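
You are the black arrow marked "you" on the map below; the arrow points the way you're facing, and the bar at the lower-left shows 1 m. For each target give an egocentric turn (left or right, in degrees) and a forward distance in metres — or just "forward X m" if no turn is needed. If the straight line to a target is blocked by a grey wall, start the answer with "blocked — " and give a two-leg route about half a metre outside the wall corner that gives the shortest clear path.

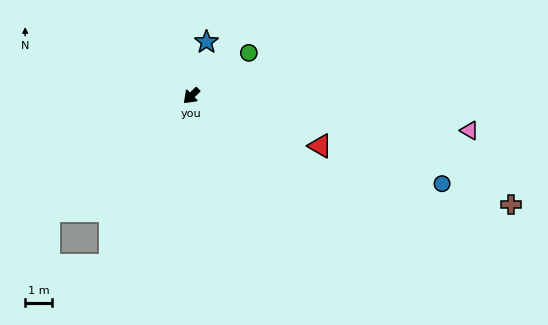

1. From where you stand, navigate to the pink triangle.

turn left 129°, forward 10.4 m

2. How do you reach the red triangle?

turn left 115°, forward 5.1 m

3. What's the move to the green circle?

turn left 173°, forward 2.7 m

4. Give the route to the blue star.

turn right 150°, forward 2.1 m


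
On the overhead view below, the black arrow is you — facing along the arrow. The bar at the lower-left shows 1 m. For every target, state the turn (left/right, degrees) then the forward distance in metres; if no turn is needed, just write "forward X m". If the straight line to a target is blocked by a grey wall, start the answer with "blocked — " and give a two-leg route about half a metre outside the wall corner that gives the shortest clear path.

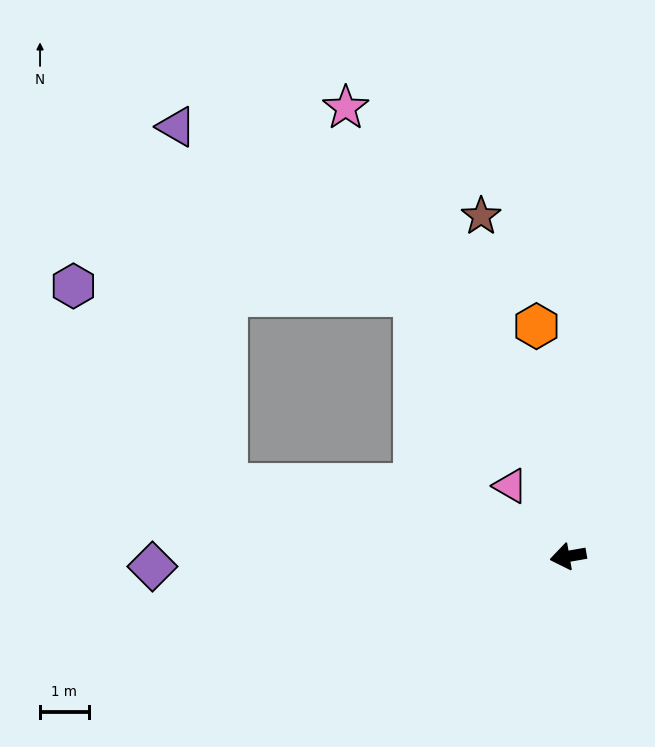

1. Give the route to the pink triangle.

turn right 61°, forward 1.9 m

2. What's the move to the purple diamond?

turn right 9°, forward 8.5 m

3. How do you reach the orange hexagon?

turn right 92°, forward 4.8 m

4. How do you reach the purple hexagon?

blocked — turn right 22°, forward 7.2 m, then turn right 40°, forward 5.2 m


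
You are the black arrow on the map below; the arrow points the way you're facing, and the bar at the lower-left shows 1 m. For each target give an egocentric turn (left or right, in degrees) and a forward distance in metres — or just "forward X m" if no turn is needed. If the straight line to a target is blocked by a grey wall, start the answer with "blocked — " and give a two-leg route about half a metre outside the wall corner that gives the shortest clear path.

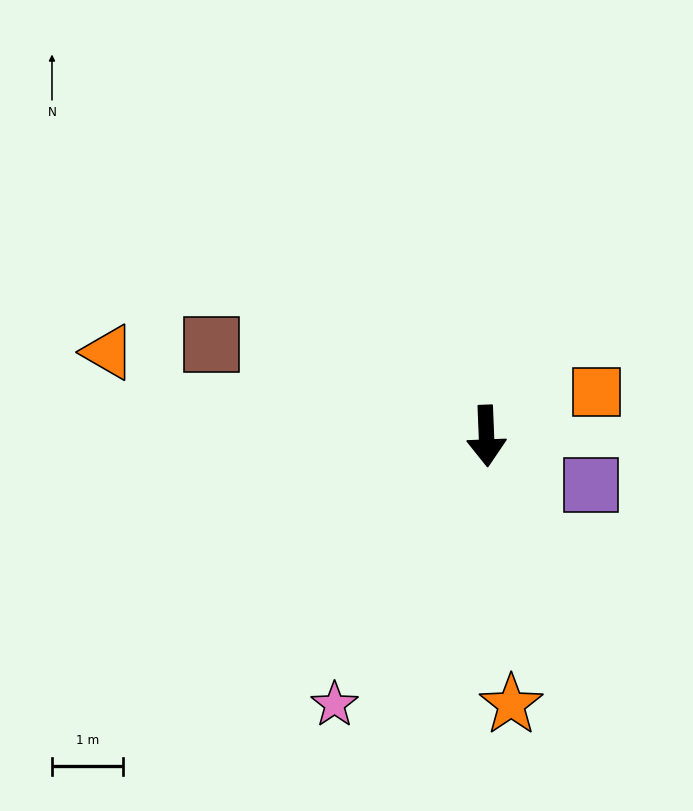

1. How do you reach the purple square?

turn left 62°, forward 1.6 m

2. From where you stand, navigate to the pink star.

turn right 32°, forward 4.4 m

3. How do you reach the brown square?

turn right 111°, forward 4.1 m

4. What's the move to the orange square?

turn left 109°, forward 1.7 m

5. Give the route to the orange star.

turn left 3°, forward 3.8 m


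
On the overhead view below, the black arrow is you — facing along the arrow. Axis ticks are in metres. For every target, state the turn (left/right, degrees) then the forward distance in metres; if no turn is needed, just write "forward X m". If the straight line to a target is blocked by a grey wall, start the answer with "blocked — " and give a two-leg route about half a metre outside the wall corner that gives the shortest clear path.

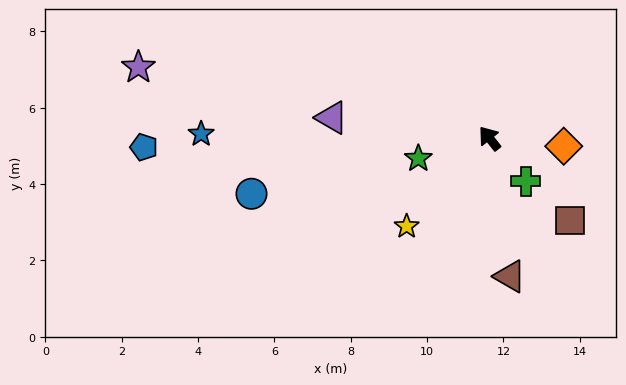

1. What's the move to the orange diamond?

turn right 135°, forward 2.0 m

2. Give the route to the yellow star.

turn left 98°, forward 3.2 m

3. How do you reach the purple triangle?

turn left 44°, forward 4.2 m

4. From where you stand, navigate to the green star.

turn left 67°, forward 1.9 m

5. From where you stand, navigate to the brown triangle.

turn left 150°, forward 3.7 m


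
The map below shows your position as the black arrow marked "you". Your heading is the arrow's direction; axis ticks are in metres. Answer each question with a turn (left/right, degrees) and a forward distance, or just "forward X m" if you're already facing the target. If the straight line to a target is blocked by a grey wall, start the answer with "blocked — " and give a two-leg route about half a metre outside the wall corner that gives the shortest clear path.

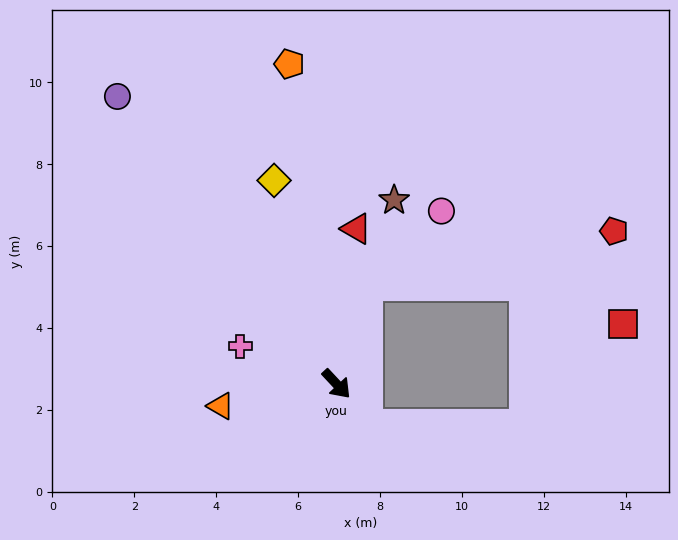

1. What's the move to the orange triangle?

turn right 122°, forward 2.9 m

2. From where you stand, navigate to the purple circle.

turn left 174°, forward 8.8 m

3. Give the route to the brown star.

turn left 120°, forward 4.7 m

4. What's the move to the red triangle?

turn left 130°, forward 3.8 m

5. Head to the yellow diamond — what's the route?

turn left 154°, forward 5.2 m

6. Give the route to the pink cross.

turn right 154°, forward 2.5 m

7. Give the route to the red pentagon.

blocked — turn left 121°, forward 2.6 m, then turn right 62°, forward 6.2 m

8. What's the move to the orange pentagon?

turn left 145°, forward 7.9 m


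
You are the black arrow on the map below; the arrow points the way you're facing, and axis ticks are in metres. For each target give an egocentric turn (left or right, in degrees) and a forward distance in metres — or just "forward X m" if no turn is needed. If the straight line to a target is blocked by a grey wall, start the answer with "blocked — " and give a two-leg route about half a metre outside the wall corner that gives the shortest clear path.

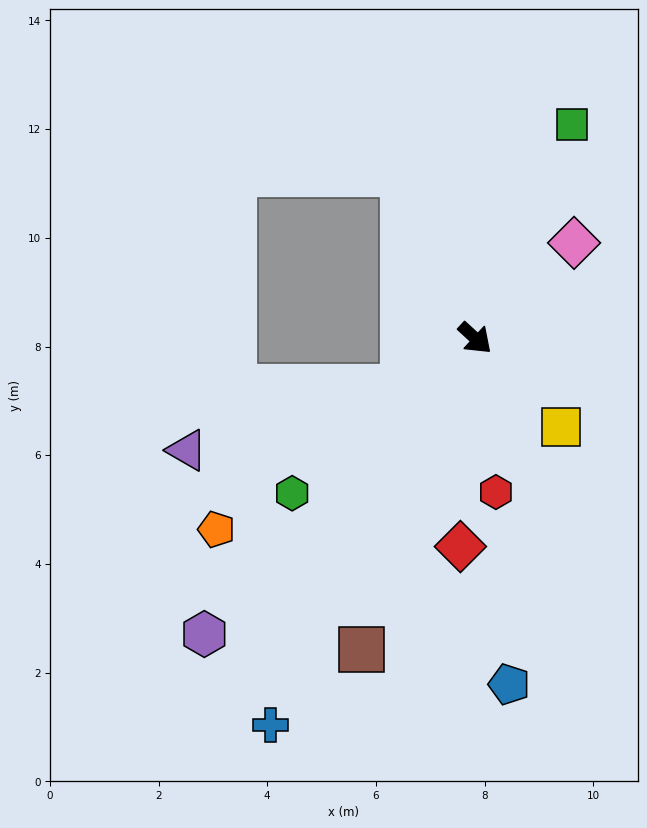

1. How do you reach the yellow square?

turn right 3°, forward 2.3 m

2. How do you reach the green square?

turn left 108°, forward 4.3 m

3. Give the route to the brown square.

turn right 67°, forward 6.1 m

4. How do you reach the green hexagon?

turn right 97°, forward 4.4 m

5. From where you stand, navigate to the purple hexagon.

turn right 90°, forward 7.4 m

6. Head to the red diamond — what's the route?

turn right 52°, forward 3.8 m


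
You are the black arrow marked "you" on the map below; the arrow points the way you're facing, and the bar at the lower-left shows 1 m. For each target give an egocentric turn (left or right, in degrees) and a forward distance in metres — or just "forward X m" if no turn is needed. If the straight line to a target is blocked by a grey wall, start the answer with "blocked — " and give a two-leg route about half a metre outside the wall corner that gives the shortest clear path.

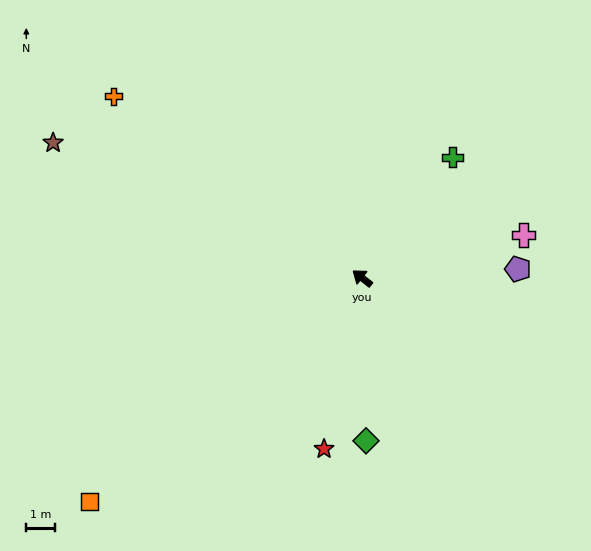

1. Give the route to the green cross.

turn right 89°, forward 5.2 m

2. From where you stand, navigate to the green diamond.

turn left 130°, forward 5.6 m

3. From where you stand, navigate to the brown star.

turn left 15°, forward 11.6 m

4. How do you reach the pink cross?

turn right 127°, forward 5.8 m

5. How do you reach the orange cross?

turn left 2°, forward 10.6 m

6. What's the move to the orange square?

turn left 78°, forward 12.1 m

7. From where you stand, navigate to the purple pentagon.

turn right 138°, forward 5.4 m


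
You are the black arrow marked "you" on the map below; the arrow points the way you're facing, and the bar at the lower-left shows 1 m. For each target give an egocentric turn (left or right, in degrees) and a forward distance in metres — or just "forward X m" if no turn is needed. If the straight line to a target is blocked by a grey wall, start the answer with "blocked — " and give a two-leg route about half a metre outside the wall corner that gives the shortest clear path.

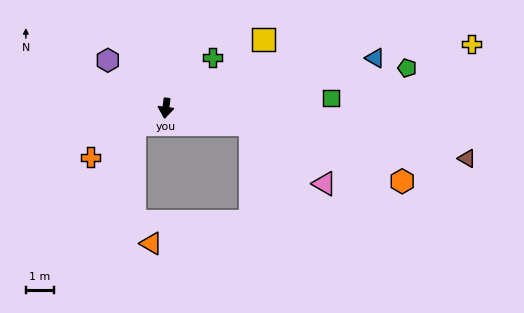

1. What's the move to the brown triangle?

turn left 88°, forward 10.8 m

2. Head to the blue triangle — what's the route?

turn left 111°, forward 7.6 m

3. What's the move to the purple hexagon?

turn right 122°, forward 2.7 m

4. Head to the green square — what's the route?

turn left 101°, forward 5.9 m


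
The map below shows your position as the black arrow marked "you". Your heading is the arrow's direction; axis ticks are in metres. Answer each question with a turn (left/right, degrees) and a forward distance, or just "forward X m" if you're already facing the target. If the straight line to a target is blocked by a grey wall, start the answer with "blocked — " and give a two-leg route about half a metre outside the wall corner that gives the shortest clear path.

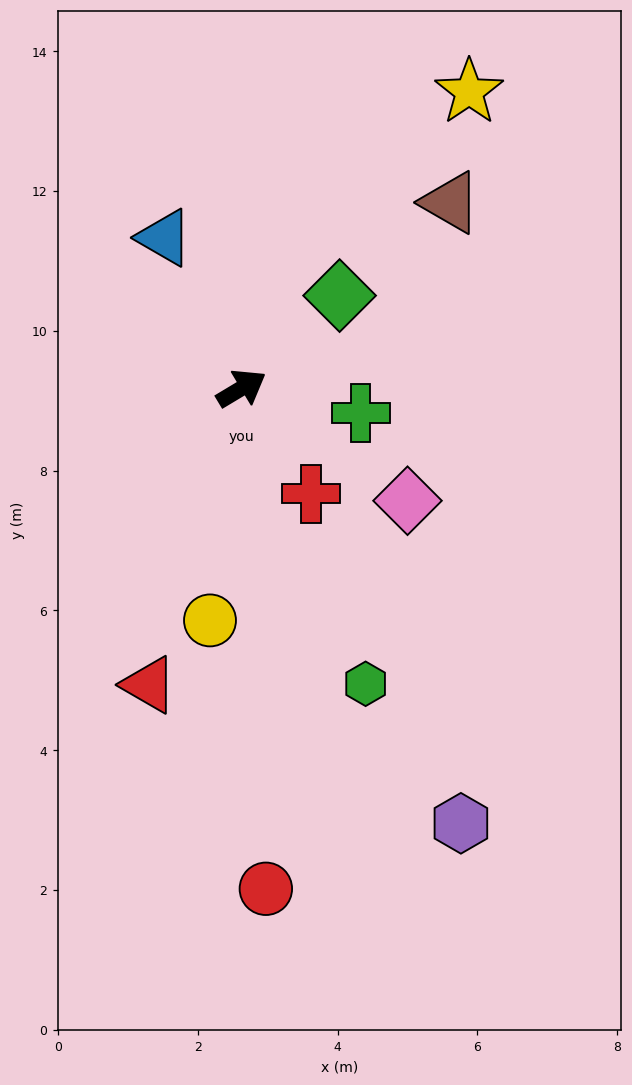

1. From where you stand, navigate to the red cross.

turn right 88°, forward 1.8 m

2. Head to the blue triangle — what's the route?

turn left 86°, forward 2.4 m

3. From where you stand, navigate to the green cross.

turn right 43°, forward 1.7 m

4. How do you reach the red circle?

turn right 118°, forward 7.2 m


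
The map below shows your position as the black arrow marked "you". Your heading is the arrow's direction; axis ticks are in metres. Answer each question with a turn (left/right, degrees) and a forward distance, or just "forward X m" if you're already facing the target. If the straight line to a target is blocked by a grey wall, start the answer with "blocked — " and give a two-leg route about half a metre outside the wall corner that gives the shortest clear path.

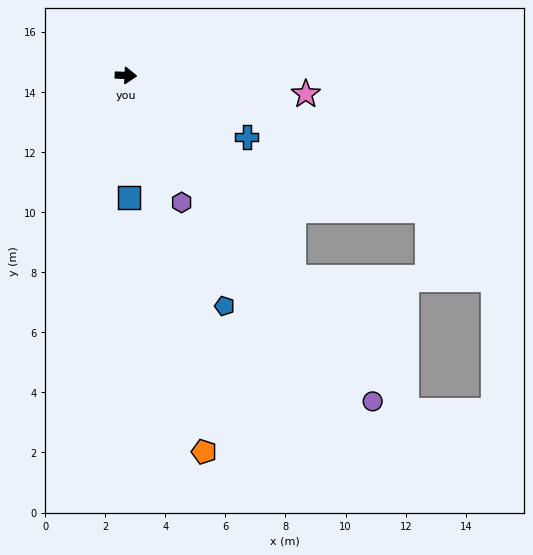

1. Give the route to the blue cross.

turn right 24°, forward 4.5 m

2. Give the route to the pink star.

turn right 3°, forward 6.0 m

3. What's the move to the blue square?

turn right 86°, forward 4.1 m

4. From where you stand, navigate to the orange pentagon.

turn right 76°, forward 12.8 m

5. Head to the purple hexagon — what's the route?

turn right 64°, forward 4.6 m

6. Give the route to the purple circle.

turn right 50°, forward 13.6 m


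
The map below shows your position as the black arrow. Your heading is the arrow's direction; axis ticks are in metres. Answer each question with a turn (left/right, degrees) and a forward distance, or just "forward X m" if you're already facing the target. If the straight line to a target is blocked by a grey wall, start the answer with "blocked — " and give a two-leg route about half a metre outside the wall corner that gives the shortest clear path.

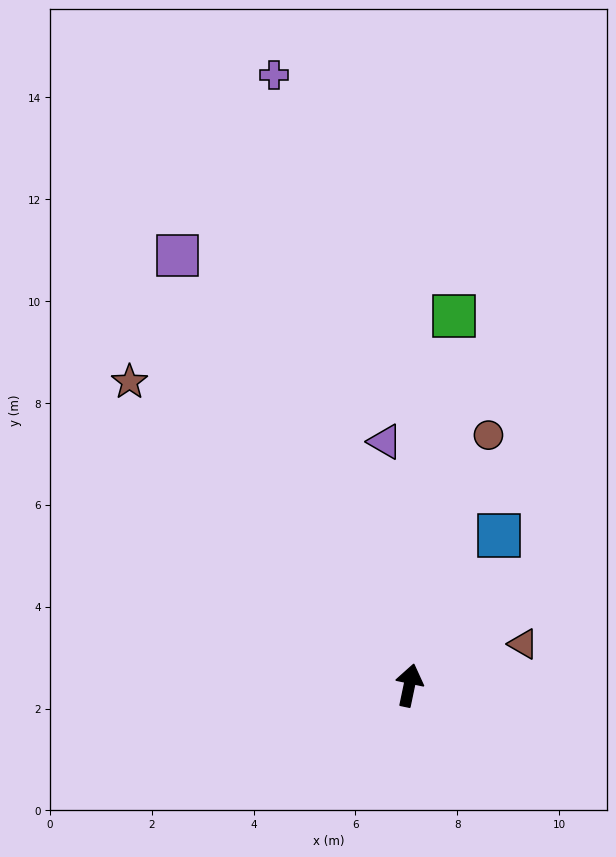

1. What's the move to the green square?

turn left 5°, forward 7.3 m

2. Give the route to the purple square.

turn left 40°, forward 9.6 m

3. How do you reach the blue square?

turn right 19°, forward 3.4 m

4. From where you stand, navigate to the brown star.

turn left 55°, forward 8.1 m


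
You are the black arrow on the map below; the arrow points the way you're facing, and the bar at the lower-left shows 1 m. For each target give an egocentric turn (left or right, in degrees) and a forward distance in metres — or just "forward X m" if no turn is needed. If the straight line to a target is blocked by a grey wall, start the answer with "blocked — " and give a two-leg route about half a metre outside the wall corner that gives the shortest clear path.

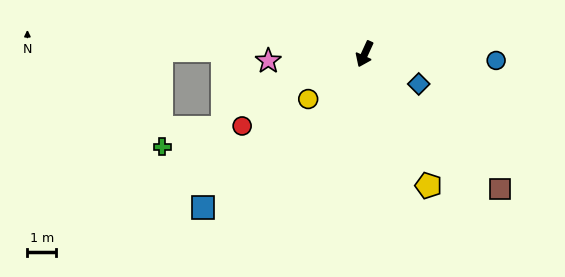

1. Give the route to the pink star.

turn right 61°, forward 3.3 m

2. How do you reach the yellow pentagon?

turn left 50°, forward 5.1 m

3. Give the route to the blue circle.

turn left 112°, forward 4.6 m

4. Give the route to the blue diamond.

turn left 86°, forward 2.1 m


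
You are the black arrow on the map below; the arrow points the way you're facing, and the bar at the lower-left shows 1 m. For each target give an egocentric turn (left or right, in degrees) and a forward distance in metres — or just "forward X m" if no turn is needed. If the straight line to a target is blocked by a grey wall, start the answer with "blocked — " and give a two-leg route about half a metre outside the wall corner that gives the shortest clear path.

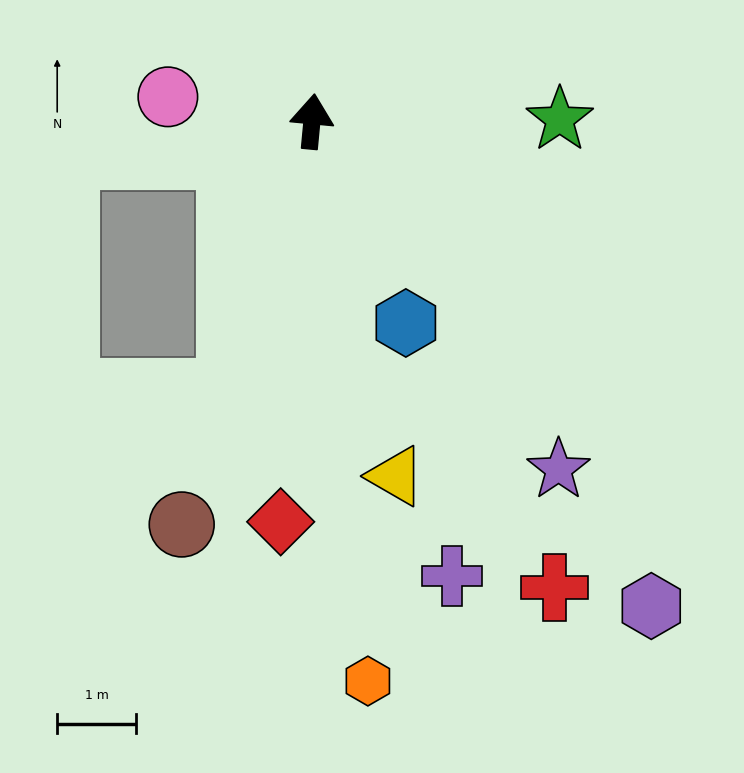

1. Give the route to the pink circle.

turn left 86°, forward 1.9 m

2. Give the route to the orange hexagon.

turn right 169°, forward 7.1 m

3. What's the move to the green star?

turn right 84°, forward 3.1 m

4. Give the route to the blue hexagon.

turn right 150°, forward 2.8 m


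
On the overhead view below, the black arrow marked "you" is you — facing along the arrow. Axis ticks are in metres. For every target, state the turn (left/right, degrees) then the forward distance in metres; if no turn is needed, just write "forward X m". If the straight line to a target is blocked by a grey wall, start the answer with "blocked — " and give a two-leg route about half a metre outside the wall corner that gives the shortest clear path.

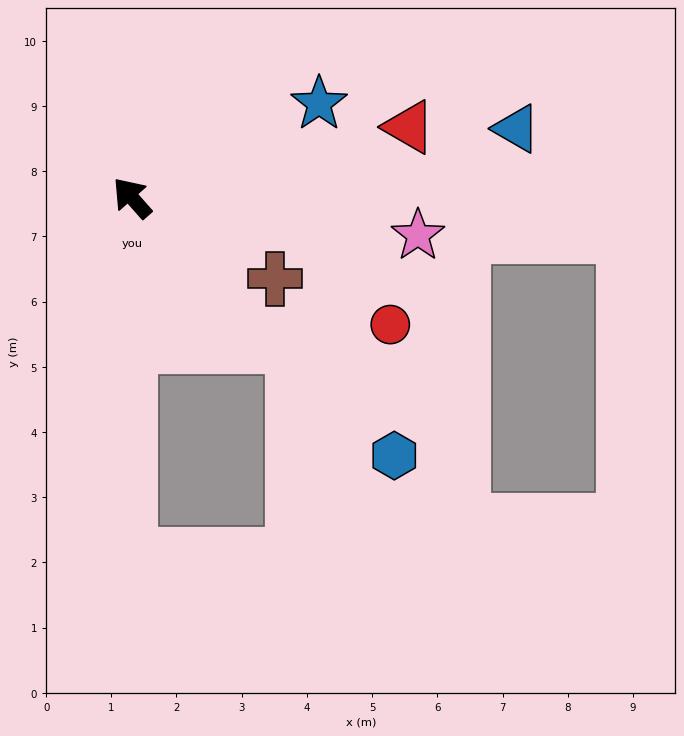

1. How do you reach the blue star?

turn right 105°, forward 3.2 m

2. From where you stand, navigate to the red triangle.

turn right 117°, forward 4.4 m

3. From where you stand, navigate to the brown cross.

turn right 161°, forward 2.5 m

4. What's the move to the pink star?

turn right 139°, forward 4.4 m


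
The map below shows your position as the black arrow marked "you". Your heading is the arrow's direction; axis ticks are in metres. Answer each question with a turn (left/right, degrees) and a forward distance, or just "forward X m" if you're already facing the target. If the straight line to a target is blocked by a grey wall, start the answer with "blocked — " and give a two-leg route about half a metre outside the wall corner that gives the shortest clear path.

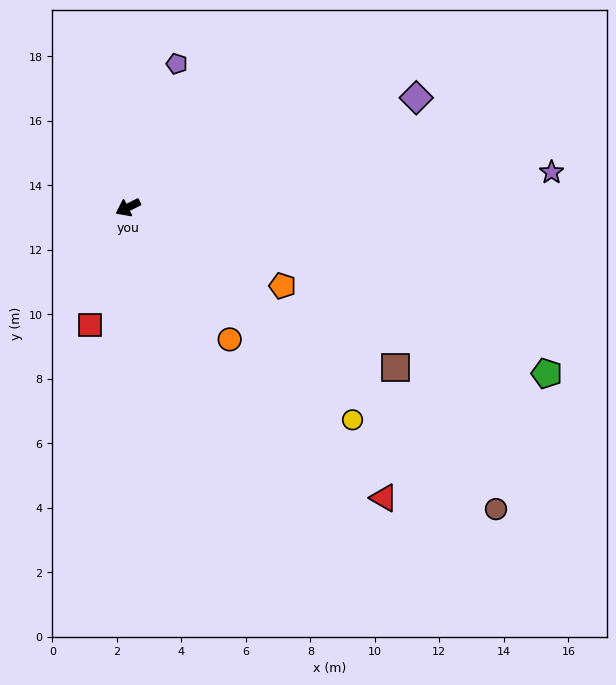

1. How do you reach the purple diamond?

turn left 174°, forward 9.6 m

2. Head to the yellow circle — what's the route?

turn left 110°, forward 9.6 m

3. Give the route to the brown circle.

turn left 114°, forward 14.8 m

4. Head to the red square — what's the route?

turn left 46°, forward 3.8 m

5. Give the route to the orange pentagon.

turn left 126°, forward 5.4 m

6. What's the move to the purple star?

turn left 158°, forward 13.2 m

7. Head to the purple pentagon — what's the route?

turn right 135°, forward 4.7 m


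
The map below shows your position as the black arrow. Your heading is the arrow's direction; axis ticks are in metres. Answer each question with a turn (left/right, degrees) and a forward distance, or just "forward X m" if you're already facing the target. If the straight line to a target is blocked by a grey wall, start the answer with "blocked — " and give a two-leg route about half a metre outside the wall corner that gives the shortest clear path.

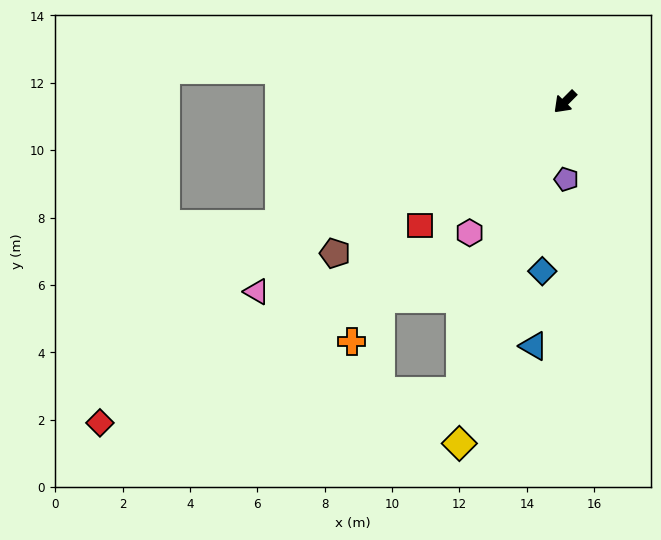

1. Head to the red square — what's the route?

turn right 5°, forward 5.7 m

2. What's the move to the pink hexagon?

turn left 9°, forward 4.8 m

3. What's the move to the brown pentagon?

turn right 12°, forward 8.2 m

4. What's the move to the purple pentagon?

turn left 46°, forward 2.3 m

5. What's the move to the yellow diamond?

turn left 28°, forward 10.6 m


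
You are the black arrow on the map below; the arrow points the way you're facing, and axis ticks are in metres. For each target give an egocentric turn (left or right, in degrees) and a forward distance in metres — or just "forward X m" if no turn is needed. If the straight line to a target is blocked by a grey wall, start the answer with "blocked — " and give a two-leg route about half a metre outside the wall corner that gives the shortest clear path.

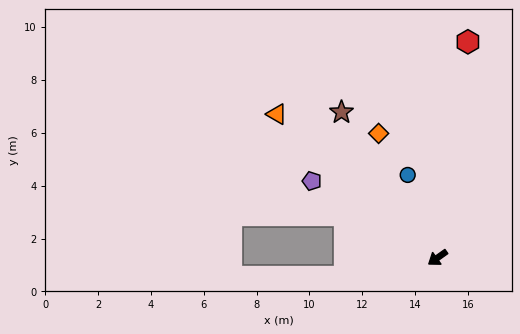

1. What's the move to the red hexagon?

turn right 133°, forward 8.3 m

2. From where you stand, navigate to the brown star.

turn right 92°, forward 6.6 m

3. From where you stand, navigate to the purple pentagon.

turn right 67°, forward 5.6 m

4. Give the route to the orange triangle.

turn right 77°, forward 8.2 m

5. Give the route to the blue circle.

turn right 106°, forward 3.3 m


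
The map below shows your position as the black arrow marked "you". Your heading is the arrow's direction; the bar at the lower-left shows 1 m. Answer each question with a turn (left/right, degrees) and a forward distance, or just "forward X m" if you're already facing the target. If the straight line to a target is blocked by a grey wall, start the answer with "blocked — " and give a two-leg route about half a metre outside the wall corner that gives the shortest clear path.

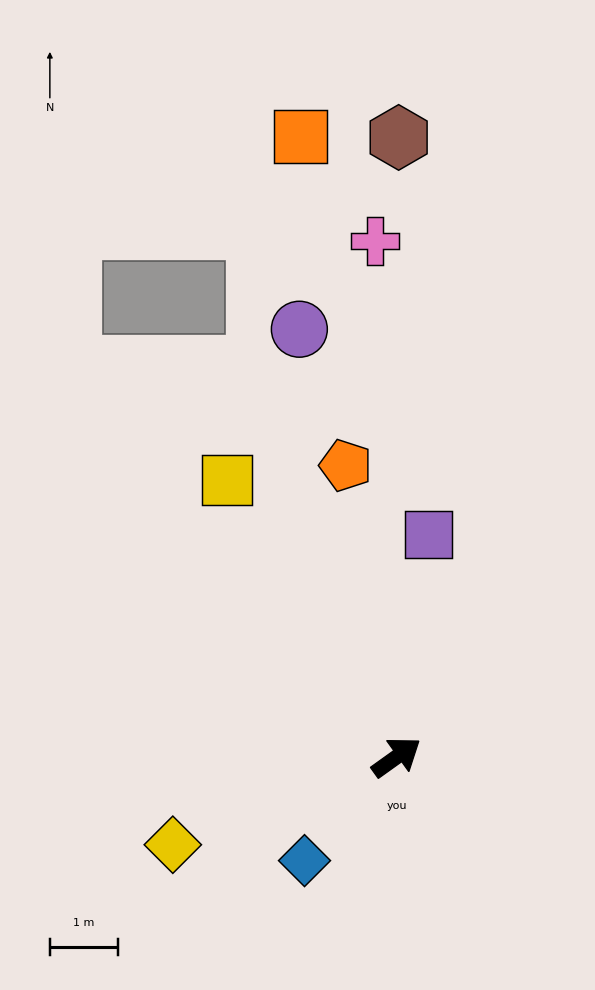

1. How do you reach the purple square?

turn left 46°, forward 3.3 m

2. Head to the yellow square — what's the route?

turn left 86°, forward 4.8 m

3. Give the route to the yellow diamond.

turn left 166°, forward 3.5 m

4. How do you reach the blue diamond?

turn right 167°, forward 2.0 m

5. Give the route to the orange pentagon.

turn left 64°, forward 4.3 m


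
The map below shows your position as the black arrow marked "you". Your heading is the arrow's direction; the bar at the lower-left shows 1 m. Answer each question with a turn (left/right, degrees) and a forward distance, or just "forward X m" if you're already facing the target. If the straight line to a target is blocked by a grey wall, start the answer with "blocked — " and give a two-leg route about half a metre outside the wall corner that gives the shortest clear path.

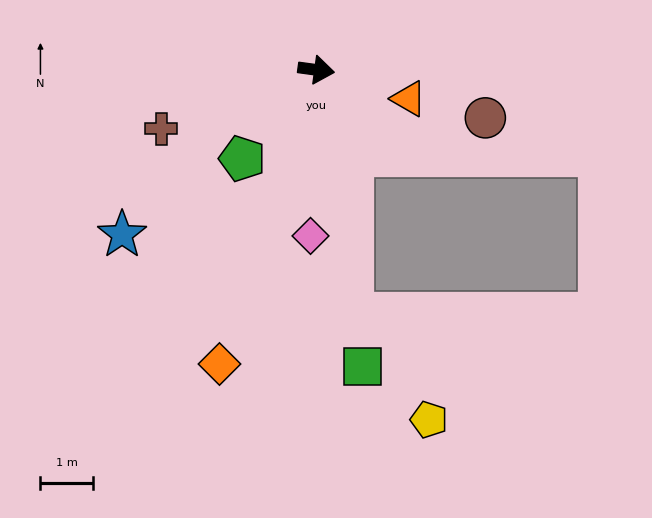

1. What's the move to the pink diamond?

turn right 84°, forward 3.2 m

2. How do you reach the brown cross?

turn right 151°, forward 3.2 m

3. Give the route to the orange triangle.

turn right 10°, forward 1.9 m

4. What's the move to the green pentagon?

turn right 122°, forward 2.2 m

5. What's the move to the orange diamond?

turn right 100°, forward 5.9 m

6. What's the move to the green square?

turn right 73°, forward 5.7 m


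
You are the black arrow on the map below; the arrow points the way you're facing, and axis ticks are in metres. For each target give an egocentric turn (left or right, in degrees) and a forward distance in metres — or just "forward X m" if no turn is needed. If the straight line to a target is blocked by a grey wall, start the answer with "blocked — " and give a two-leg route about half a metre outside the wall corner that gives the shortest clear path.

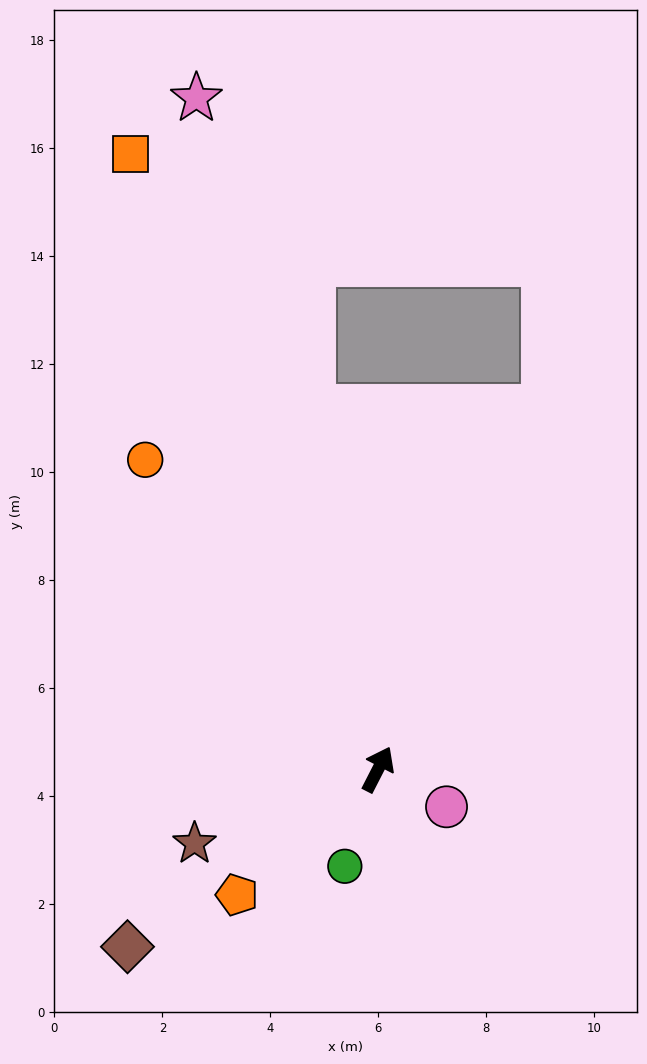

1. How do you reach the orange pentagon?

turn left 159°, forward 3.5 m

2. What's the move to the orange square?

turn left 49°, forward 12.3 m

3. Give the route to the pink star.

turn left 42°, forward 12.9 m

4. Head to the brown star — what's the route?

turn left 139°, forward 3.7 m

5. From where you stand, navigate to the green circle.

turn right 172°, forward 1.9 m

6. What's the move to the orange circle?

turn left 64°, forward 7.2 m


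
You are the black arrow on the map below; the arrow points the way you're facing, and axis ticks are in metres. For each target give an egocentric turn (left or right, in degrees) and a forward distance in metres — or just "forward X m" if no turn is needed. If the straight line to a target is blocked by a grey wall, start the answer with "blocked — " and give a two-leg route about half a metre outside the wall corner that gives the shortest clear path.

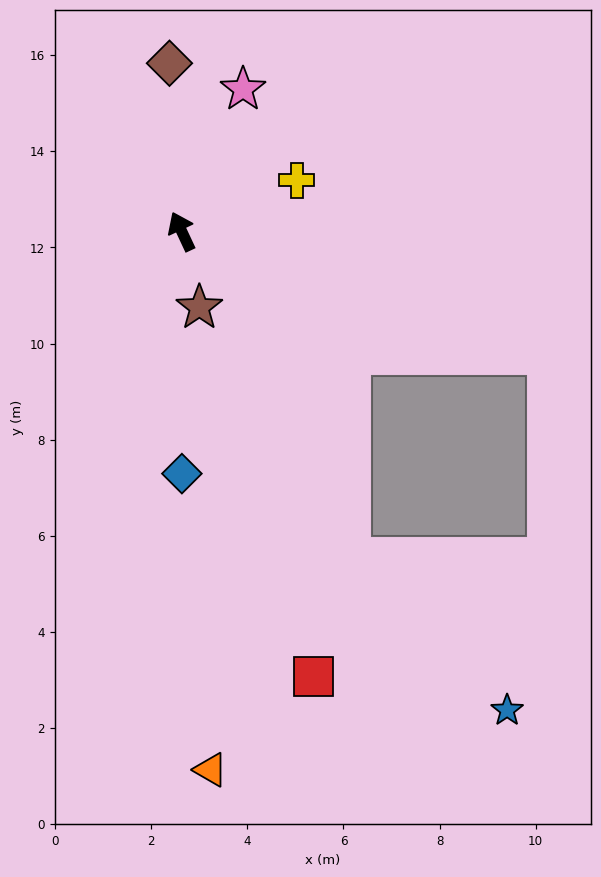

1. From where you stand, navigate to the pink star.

turn right 48°, forward 3.2 m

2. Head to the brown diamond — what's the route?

turn right 21°, forward 3.5 m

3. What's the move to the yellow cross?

turn right 91°, forward 2.6 m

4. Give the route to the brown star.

turn left 168°, forward 1.6 m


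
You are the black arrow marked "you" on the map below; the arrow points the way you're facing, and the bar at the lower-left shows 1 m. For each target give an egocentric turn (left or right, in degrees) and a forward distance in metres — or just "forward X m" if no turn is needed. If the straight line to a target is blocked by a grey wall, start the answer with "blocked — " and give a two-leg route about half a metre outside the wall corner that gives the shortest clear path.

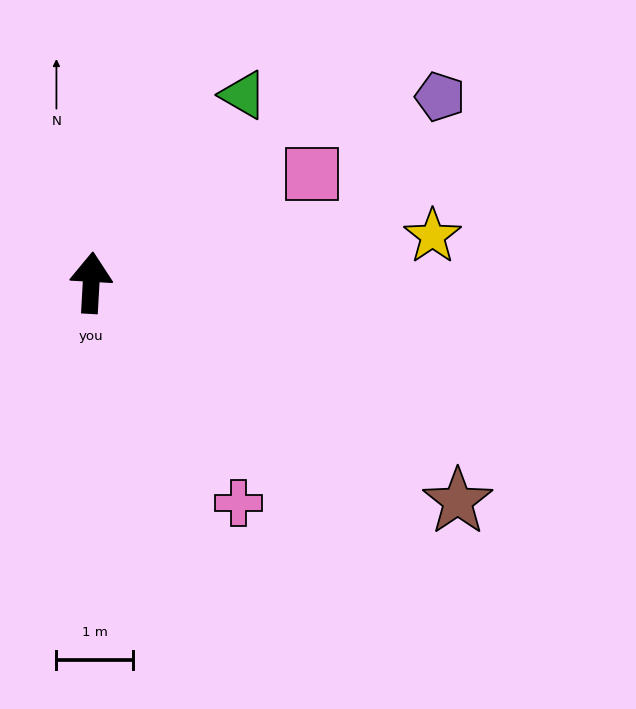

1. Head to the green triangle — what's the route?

turn right 36°, forward 3.2 m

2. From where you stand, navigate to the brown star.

turn right 118°, forward 5.6 m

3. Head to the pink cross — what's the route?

turn right 143°, forward 3.5 m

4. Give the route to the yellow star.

turn right 79°, forward 4.5 m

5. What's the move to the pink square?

turn right 61°, forward 3.2 m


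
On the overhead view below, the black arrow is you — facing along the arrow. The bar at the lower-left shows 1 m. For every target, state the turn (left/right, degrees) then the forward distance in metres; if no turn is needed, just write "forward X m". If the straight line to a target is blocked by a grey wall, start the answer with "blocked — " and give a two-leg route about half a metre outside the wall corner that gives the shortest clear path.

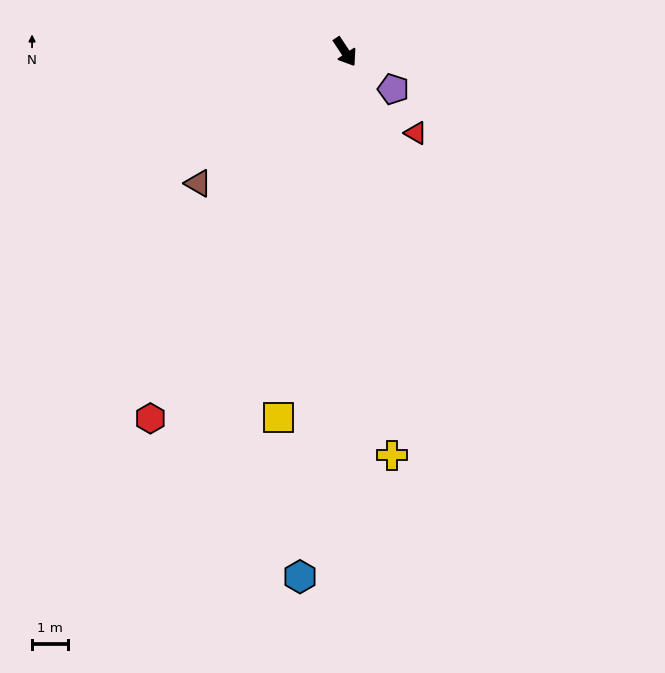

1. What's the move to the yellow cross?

turn right 27°, forward 11.4 m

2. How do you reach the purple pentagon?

turn left 19°, forward 1.7 m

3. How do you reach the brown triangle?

turn right 82°, forward 5.5 m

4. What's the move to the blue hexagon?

turn right 38°, forward 14.8 m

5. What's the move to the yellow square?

turn right 44°, forward 10.5 m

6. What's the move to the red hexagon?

turn right 61°, forward 11.7 m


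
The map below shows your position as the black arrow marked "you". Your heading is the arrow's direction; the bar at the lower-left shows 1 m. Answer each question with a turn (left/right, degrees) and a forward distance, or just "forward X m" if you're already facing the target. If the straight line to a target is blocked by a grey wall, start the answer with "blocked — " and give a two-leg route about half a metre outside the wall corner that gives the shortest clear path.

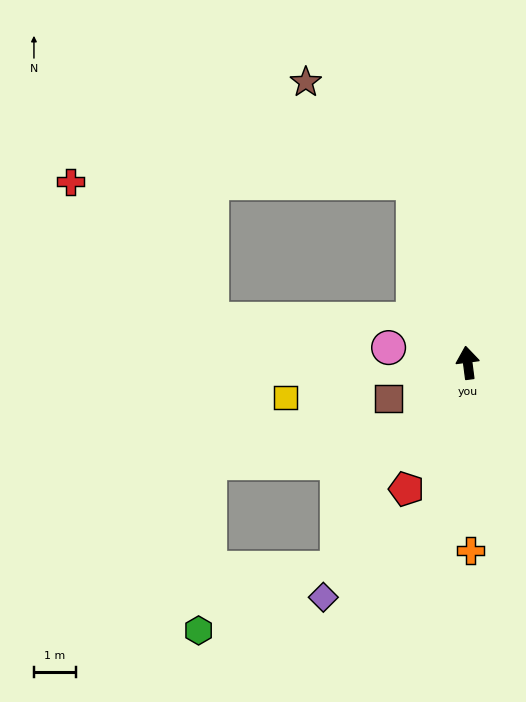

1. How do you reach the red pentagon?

turn left 147°, forward 3.4 m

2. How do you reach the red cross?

blocked — turn left 9°, forward 4.5 m, then turn left 74°, forward 8.2 m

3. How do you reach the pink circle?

turn left 72°, forward 1.9 m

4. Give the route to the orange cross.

turn left 173°, forward 4.5 m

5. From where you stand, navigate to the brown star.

blocked — turn left 9°, forward 4.5 m, then turn left 31°, forward 3.5 m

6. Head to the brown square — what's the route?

turn left 107°, forward 2.1 m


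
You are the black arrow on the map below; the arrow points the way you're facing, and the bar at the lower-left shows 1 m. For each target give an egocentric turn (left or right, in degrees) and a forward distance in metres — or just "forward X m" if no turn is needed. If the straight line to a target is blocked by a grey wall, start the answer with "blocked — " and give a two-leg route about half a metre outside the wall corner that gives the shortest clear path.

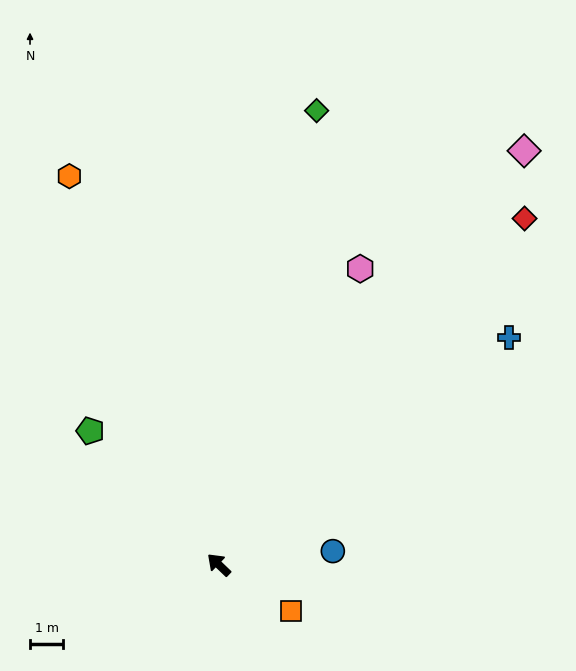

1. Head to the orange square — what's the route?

turn right 169°, forward 2.6 m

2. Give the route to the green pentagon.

turn right 2°, forward 5.6 m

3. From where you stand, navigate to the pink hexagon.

turn right 72°, forward 9.8 m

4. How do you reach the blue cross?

turn right 98°, forward 11.0 m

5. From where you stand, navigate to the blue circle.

turn right 129°, forward 3.4 m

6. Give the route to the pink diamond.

turn right 83°, forward 15.4 m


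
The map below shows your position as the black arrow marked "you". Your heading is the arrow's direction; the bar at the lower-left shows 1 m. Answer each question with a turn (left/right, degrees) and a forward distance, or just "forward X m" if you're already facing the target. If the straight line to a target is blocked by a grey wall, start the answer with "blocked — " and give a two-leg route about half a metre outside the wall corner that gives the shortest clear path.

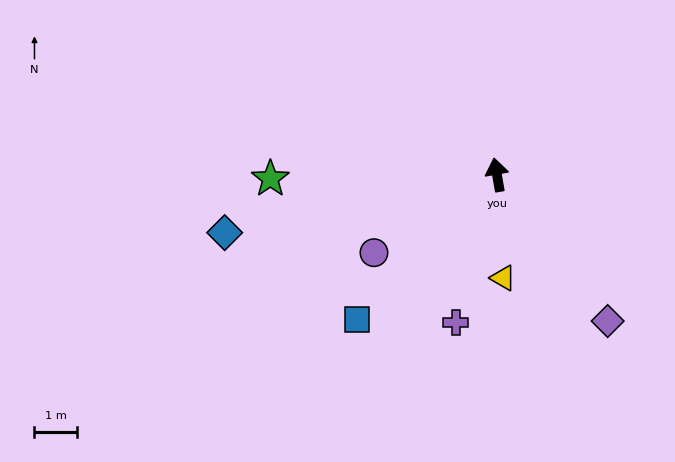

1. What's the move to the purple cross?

turn left 154°, forward 3.6 m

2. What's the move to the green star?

turn left 81°, forward 5.4 m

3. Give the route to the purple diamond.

turn right 153°, forward 4.3 m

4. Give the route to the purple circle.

turn left 112°, forward 3.4 m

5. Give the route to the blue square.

turn left 126°, forward 4.8 m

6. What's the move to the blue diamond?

turn left 92°, forward 6.6 m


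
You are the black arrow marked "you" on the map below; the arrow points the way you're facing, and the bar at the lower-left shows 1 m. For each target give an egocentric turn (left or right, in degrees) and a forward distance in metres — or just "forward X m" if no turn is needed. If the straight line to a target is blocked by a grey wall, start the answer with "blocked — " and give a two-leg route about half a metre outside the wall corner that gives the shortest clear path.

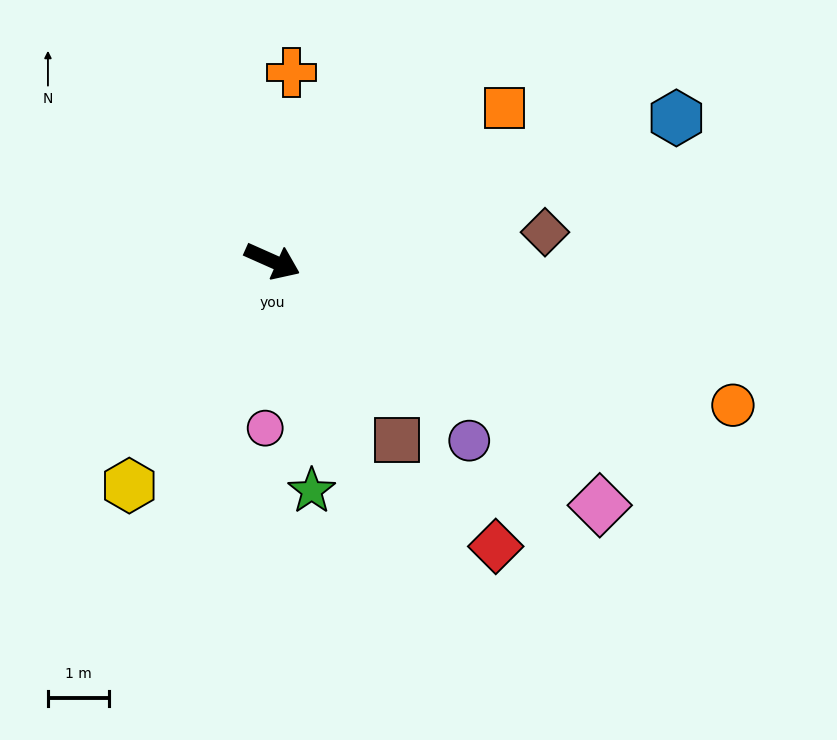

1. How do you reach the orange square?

turn left 57°, forward 4.5 m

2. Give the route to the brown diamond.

turn left 30°, forward 4.5 m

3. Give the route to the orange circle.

turn left 7°, forward 7.9 m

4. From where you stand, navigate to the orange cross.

turn left 108°, forward 3.1 m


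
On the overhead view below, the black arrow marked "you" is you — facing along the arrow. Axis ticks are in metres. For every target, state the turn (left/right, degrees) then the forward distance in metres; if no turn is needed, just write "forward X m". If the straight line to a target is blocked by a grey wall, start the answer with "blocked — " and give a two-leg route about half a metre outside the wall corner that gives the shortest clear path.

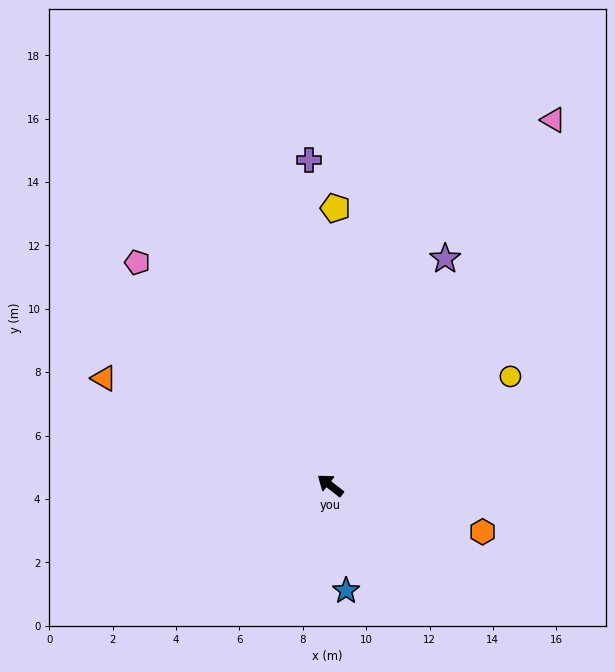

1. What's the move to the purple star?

turn right 79°, forward 8.0 m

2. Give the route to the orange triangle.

turn left 13°, forward 7.9 m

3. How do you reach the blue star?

turn left 136°, forward 3.4 m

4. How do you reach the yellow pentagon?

turn right 53°, forward 8.8 m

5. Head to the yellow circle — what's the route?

turn right 111°, forward 6.6 m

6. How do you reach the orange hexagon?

turn right 159°, forward 5.0 m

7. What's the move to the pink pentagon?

turn right 11°, forward 9.3 m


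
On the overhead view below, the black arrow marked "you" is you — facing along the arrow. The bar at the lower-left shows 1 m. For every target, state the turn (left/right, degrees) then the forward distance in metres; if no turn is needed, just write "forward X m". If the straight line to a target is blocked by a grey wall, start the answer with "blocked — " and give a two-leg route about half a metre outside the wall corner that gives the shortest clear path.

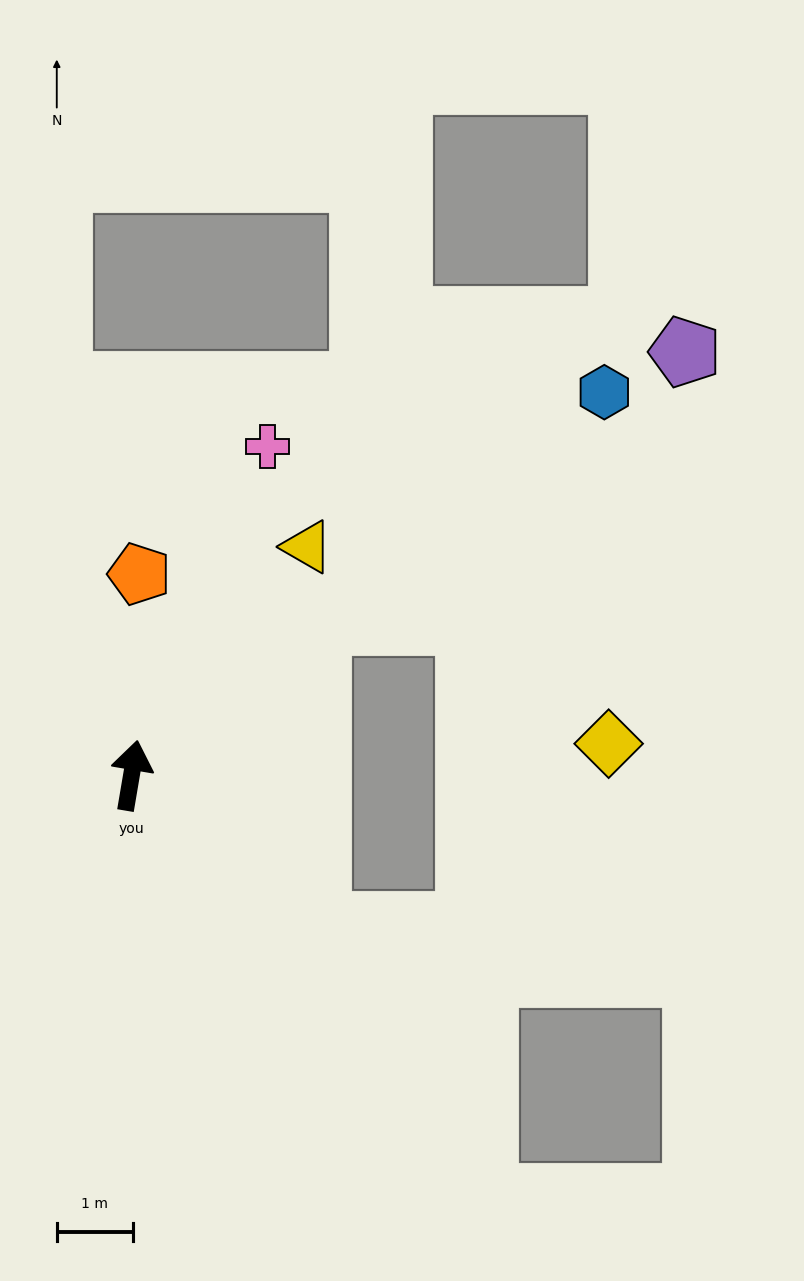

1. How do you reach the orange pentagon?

turn left 7°, forward 2.6 m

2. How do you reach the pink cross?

turn right 13°, forward 4.7 m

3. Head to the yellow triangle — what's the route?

turn right 28°, forward 3.8 m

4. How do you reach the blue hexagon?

turn right 41°, forward 8.0 m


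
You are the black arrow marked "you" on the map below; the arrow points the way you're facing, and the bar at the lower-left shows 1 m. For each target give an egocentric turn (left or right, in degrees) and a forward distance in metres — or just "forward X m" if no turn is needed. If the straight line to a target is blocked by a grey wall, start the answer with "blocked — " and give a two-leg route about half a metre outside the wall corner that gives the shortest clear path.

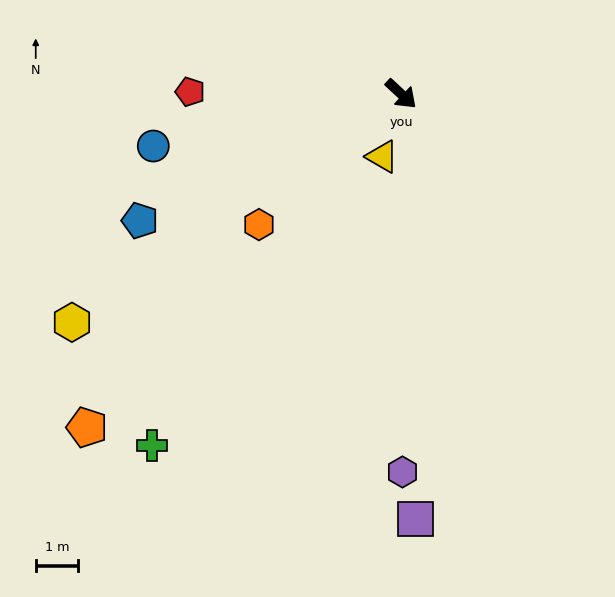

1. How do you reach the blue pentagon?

turn right 111°, forward 6.8 m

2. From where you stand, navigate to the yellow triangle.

turn right 64°, forward 1.5 m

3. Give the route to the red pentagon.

turn right 138°, forward 5.0 m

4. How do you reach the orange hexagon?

turn right 94°, forward 4.5 m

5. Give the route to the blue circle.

turn right 125°, forward 5.9 m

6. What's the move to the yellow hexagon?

turn right 102°, forward 9.4 m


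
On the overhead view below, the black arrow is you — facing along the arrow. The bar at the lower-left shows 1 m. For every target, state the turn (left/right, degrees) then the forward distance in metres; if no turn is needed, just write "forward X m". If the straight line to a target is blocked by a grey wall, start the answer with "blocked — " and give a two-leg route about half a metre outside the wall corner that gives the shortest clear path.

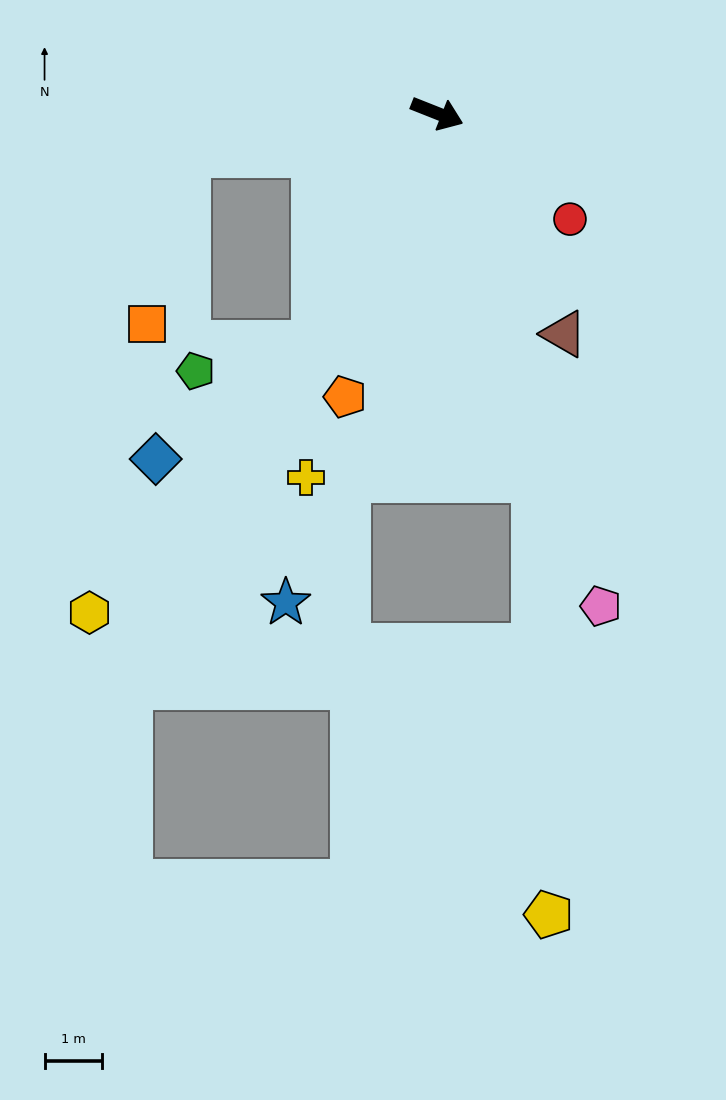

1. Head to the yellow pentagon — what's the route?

blocked — turn right 53°, forward 6.6 m, then turn right 14°, forward 7.7 m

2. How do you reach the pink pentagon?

turn right 50°, forward 9.1 m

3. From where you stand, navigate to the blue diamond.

blocked — turn right 96°, forward 4.6 m, then turn right 27°, forward 3.5 m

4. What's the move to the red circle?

turn right 17°, forward 3.0 m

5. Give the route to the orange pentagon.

turn right 86°, forward 5.2 m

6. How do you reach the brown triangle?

turn right 39°, forward 4.5 m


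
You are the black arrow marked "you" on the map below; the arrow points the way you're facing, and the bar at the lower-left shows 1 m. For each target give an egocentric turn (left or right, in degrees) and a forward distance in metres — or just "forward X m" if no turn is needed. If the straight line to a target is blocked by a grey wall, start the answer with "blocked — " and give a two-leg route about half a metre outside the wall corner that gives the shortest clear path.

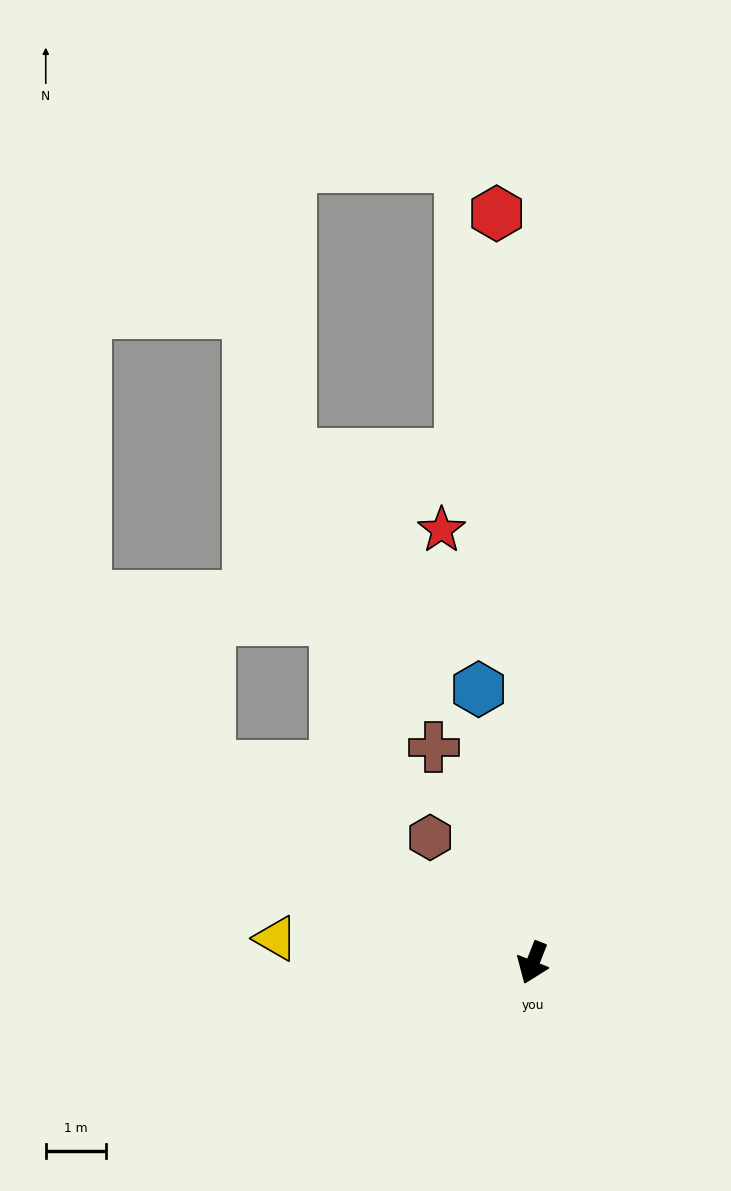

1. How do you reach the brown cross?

turn right 134°, forward 4.0 m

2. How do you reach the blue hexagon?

turn right 147°, forward 4.7 m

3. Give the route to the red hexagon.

turn right 156°, forward 12.5 m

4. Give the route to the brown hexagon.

turn right 119°, forward 2.7 m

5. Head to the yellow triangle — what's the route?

turn right 74°, forward 4.3 m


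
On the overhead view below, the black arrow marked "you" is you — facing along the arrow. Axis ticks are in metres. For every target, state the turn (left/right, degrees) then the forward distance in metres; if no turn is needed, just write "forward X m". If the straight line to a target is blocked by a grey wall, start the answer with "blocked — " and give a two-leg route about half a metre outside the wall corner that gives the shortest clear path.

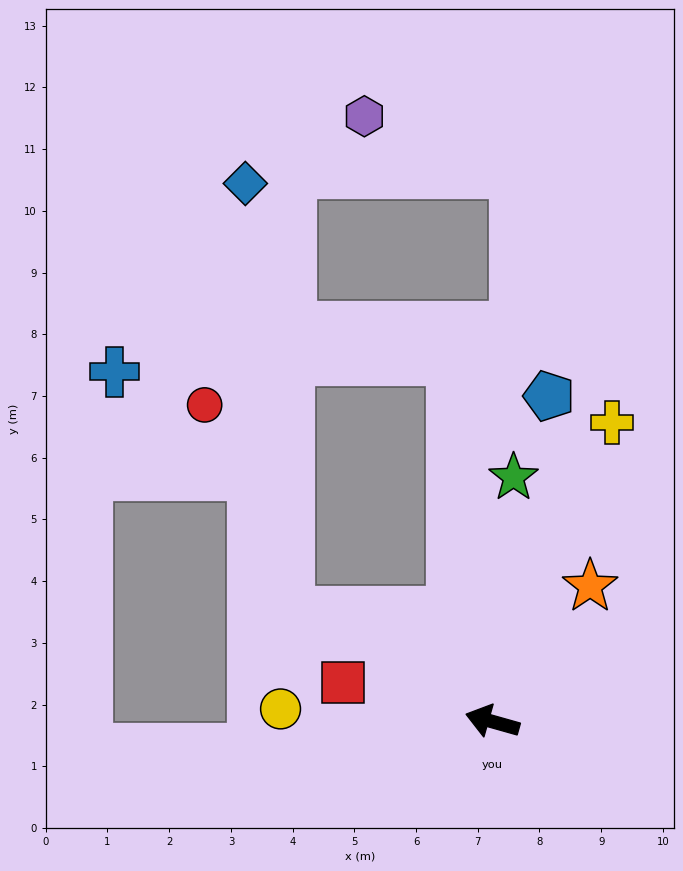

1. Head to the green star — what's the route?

turn right 79°, forward 4.0 m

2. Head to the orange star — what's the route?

turn right 110°, forward 2.7 m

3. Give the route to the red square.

forward 2.5 m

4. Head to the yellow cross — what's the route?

turn right 96°, forward 5.2 m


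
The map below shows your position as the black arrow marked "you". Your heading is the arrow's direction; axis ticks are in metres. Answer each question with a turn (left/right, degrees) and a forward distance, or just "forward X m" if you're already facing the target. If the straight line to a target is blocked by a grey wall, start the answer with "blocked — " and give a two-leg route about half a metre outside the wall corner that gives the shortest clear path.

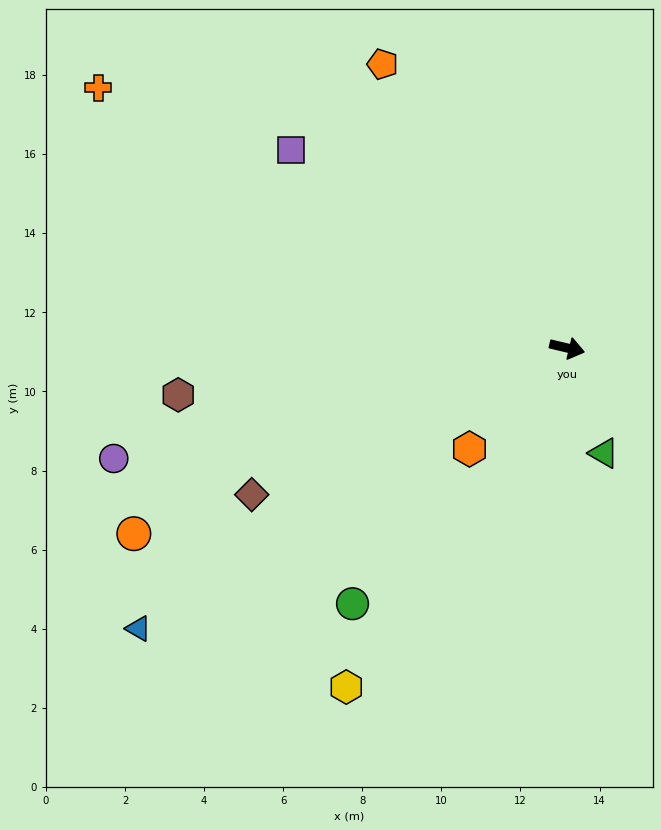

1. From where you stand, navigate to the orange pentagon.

turn left 136°, forward 8.6 m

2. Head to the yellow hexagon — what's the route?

turn right 110°, forward 10.2 m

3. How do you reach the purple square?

turn left 158°, forward 8.6 m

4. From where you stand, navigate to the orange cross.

turn left 164°, forward 13.6 m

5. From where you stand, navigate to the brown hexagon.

turn right 160°, forward 9.9 m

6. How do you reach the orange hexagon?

turn right 121°, forward 3.6 m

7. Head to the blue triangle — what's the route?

turn right 133°, forward 13.0 m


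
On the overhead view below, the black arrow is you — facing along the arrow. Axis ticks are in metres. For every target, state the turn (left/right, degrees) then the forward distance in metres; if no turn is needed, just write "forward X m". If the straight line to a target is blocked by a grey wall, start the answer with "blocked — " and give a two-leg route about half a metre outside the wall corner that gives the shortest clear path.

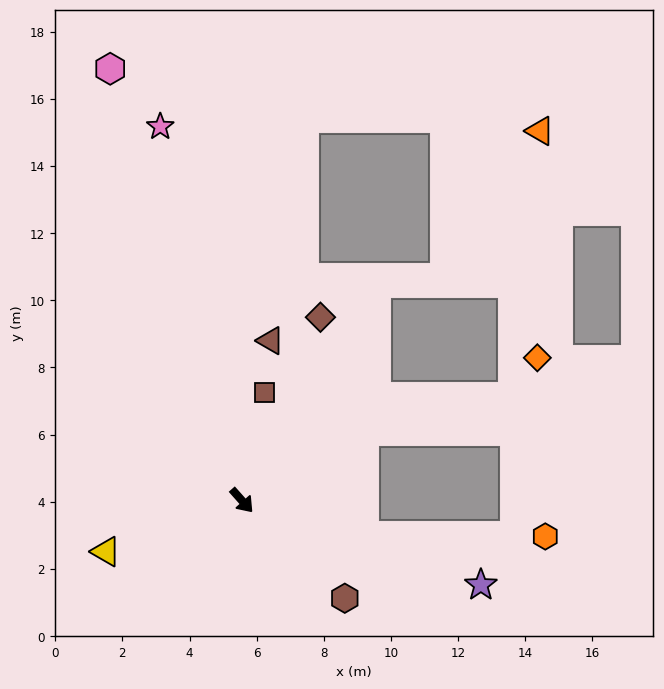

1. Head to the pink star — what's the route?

turn left 151°, forward 11.4 m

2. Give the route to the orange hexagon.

blocked — turn left 33°, forward 3.8 m, then turn left 15°, forward 5.4 m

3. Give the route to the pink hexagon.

turn left 155°, forward 13.4 m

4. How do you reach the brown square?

turn left 127°, forward 3.3 m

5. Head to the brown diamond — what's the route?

turn left 115°, forward 5.9 m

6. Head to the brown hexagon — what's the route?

turn left 5°, forward 4.2 m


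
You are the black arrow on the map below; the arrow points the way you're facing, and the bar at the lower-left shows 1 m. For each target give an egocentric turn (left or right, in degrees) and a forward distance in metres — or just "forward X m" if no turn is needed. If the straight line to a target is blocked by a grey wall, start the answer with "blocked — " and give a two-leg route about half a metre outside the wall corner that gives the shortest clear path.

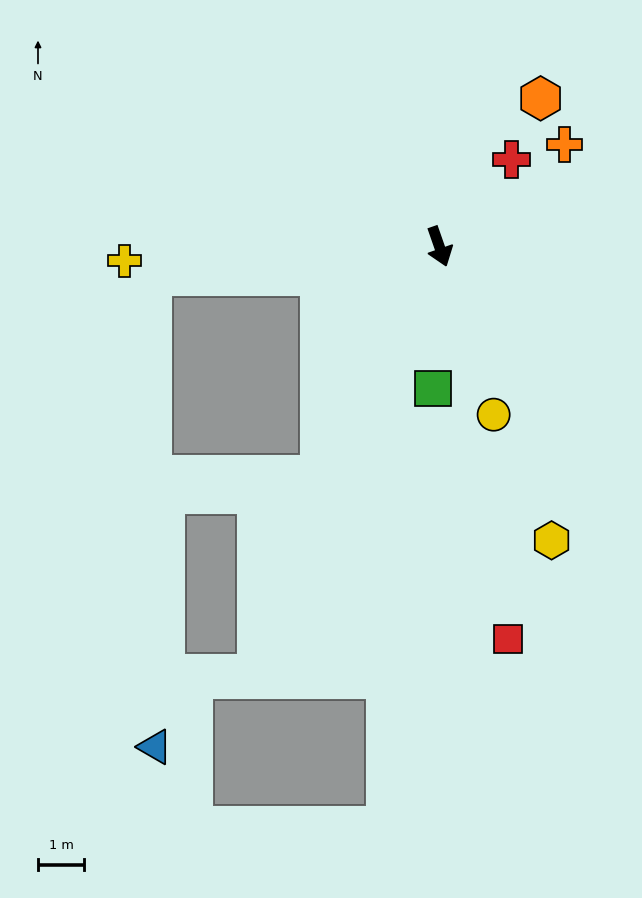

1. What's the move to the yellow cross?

turn right 107°, forward 6.8 m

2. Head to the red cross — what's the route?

turn left 121°, forward 2.4 m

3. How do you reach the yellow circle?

forward 3.8 m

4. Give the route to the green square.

turn right 22°, forward 3.1 m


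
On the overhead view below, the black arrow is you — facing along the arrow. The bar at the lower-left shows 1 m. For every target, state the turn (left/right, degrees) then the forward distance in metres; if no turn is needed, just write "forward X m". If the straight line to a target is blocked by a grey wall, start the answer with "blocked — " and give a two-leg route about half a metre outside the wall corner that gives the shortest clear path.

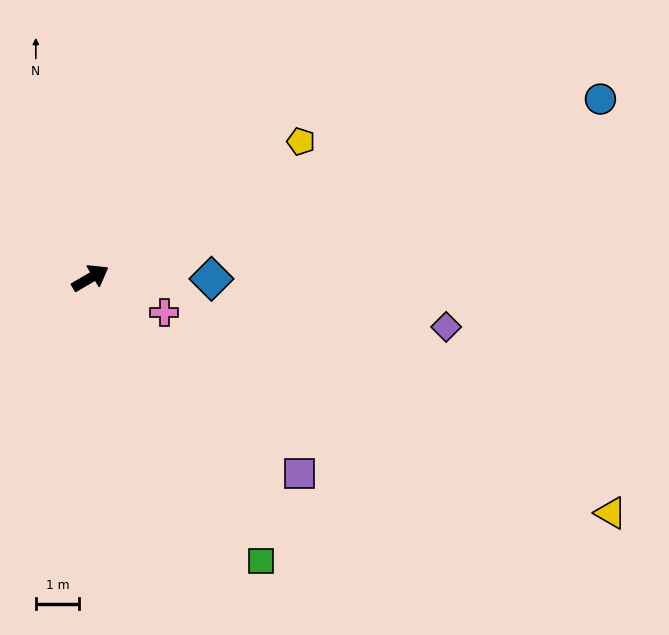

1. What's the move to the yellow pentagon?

turn left 3°, forward 5.8 m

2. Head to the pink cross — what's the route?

turn right 55°, forward 1.9 m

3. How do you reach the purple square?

turn right 73°, forward 6.6 m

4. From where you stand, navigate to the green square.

turn right 89°, forward 7.6 m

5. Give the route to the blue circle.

turn right 11°, forward 12.5 m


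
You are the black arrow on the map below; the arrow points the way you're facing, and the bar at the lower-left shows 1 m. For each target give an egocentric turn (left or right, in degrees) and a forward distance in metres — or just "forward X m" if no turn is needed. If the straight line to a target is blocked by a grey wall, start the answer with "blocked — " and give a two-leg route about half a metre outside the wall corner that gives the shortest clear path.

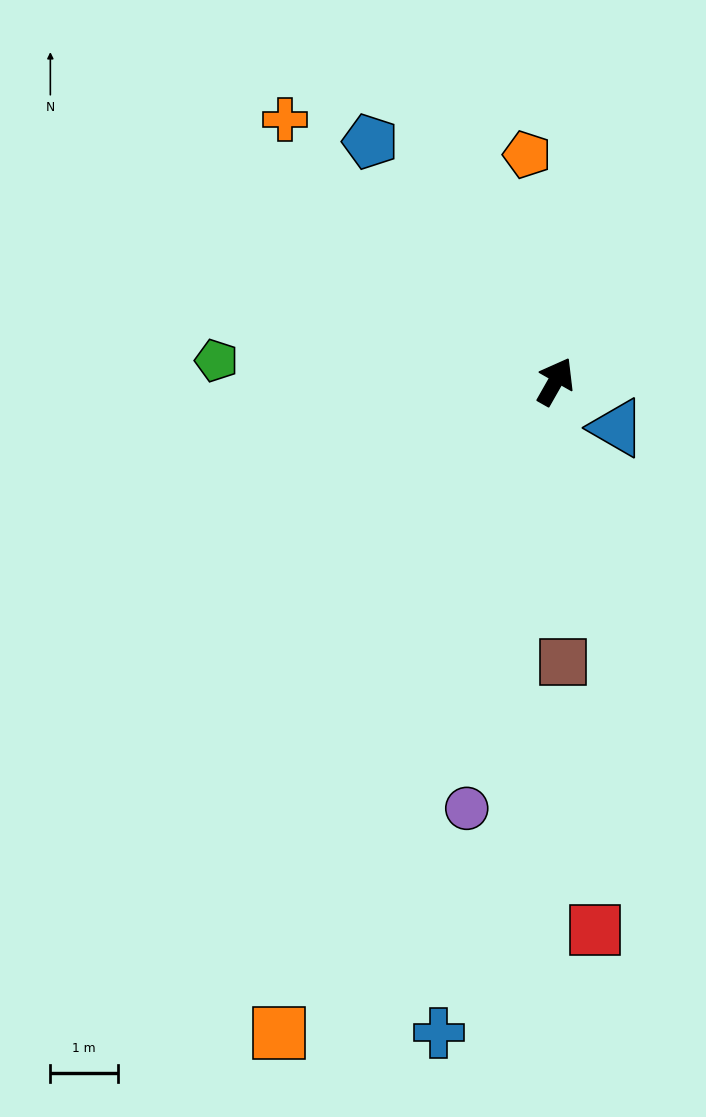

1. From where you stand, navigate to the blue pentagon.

turn left 67°, forward 4.5 m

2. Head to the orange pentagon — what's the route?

turn left 37°, forward 3.4 m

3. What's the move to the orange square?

turn right 173°, forward 10.5 m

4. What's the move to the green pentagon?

turn left 116°, forward 5.0 m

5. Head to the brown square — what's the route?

turn right 149°, forward 4.1 m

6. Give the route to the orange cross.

turn left 76°, forward 5.6 m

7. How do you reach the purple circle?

turn right 162°, forward 6.4 m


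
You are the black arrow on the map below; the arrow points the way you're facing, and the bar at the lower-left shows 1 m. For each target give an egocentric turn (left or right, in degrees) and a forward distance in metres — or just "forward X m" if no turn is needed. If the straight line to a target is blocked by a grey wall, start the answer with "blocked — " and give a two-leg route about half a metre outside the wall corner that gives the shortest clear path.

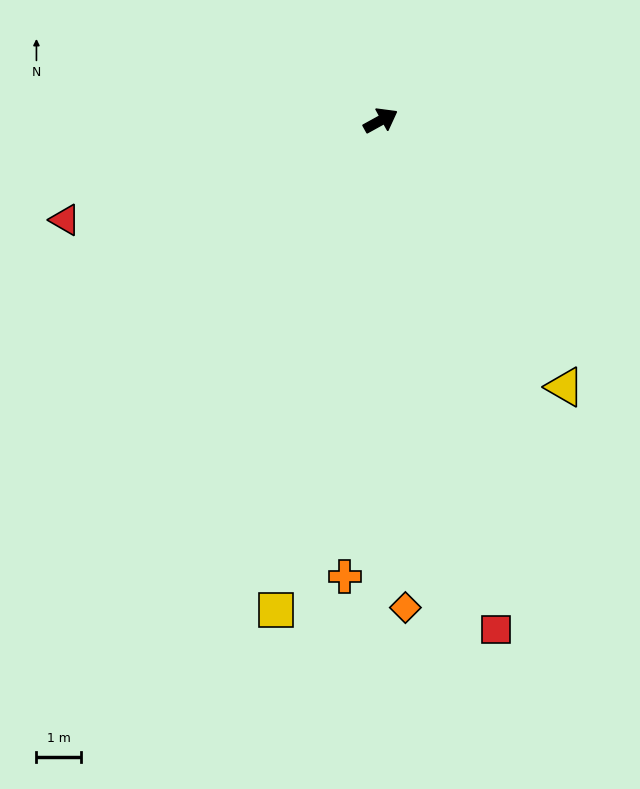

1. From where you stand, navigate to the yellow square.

turn right 131°, forward 11.3 m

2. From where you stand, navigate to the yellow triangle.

turn right 84°, forward 7.3 m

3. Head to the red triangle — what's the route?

turn left 169°, forward 7.5 m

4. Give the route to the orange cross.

turn right 123°, forward 10.3 m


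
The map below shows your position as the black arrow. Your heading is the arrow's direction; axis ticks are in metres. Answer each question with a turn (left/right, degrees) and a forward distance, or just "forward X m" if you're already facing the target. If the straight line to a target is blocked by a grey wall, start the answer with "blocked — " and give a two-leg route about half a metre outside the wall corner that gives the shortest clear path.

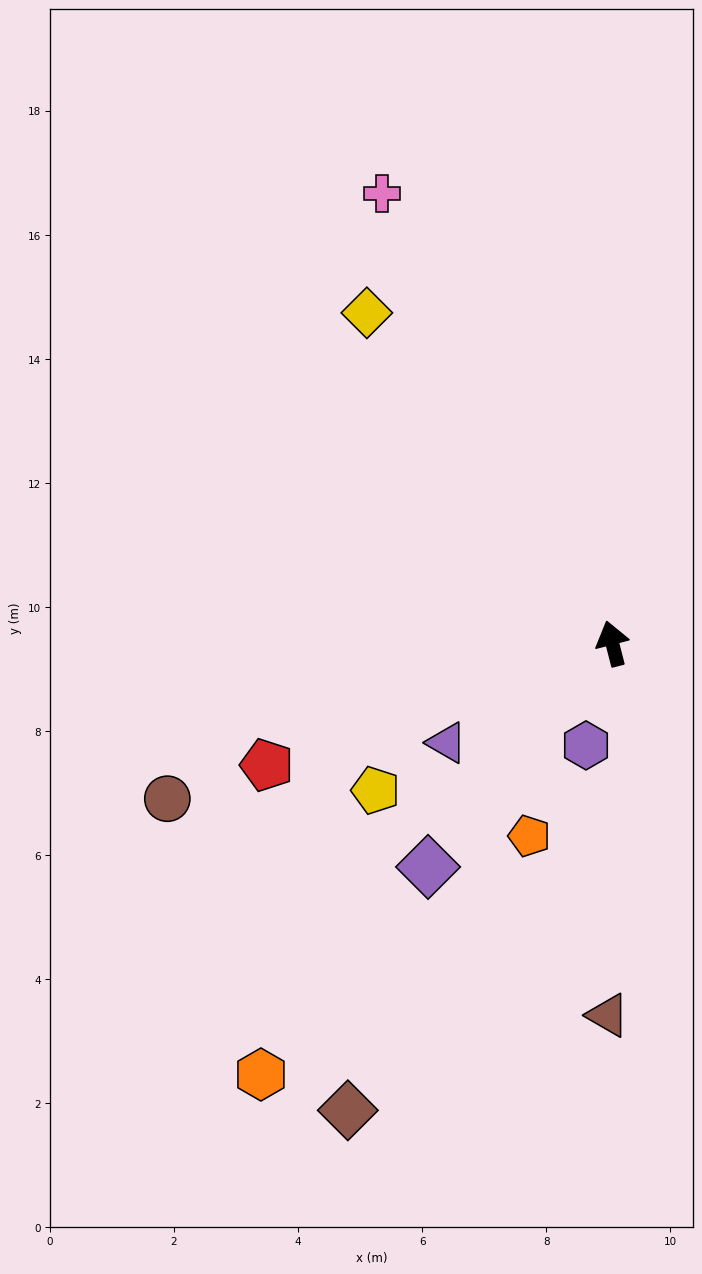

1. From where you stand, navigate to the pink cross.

turn left 13°, forward 8.1 m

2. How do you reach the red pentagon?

turn left 95°, forward 5.9 m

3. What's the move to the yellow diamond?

turn left 22°, forward 6.6 m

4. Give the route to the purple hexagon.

turn left 151°, forward 1.7 m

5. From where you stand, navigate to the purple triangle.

turn left 107°, forward 3.1 m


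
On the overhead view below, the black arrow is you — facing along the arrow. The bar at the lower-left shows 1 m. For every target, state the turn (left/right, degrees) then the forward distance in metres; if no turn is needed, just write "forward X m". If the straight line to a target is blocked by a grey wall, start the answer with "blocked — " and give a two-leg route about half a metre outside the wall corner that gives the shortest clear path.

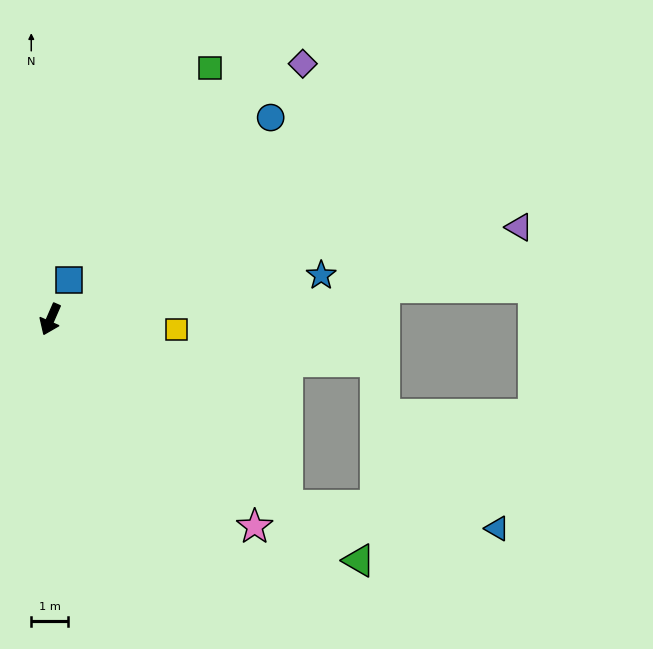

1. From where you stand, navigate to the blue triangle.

blocked — turn left 75°, forward 8.1 m, then turn left 32°, forward 5.7 m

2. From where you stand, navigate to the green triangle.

turn left 76°, forward 10.6 m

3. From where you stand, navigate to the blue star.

turn left 123°, forward 7.4 m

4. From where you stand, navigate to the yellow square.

turn left 109°, forward 3.4 m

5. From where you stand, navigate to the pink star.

turn left 68°, forward 7.9 m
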